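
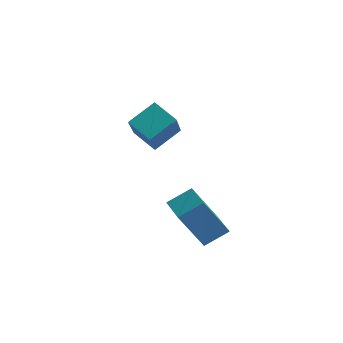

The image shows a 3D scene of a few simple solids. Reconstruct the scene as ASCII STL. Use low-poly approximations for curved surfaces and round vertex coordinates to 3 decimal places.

solid 
facet normal -0.807 0.591 -0.022
outer loop
vertex 3.349 -3.055 1.706
vertex 3.869 -2.398 0.273
vertex 2.867 -3.731 1.221
endloop
endfacet
facet normal -0.313 -0.396 0.863
outer loop
vertex 3.811 -4.422 1.247
vertex 3.349 -3.055 1.706
vertex 2.867 -3.731 1.221
endloop
endfacet
facet normal -0.807 0.591 -0.022
outer loop
vertex 2.867 -3.731 1.221
vertex 3.869 -2.398 0.273
vertex 3.388 -3.073 -0.211
endloop
endfacet
facet normal -0.501 -0.703 -0.505
outer loop
vertex 3.388 -3.073 -0.211
vertex 3.811 -4.422 1.247
vertex 2.867 -3.731 1.221
endloop
endfacet
facet normal 0.501 0.703 0.504
outer loop
vertex 3.349 -3.055 1.706
vertex 4.813 -3.089 0.299
vertex 3.869 -2.398 0.273
endloop
endfacet
facet normal -0.313 -0.396 0.863
outer loop
vertex 4.292 -3.747 1.731
vertex 3.349 -3.055 1.706
vertex 3.811 -4.422 1.247
endloop
endfacet
facet normal 0.502 0.702 0.505
outer loop
vertex 4.292 -3.747 1.731
vertex 4.813 -3.089 0.299
vertex 3.349 -3.055 1.706
endloop
endfacet
facet normal 0.313 0.396 -0.863
outer loop
vertex 3.869 -2.398 0.273
vertex 4.813 -3.089 0.299
vertex 3.388 -3.073 -0.211
endloop
endfacet
facet normal -0.502 -0.703 -0.504
outer loop
vertex 4.331 -3.765 -0.186
vertex 3.811 -4.422 1.247
vertex 3.388 -3.073 -0.211
endloop
endfacet
facet normal 0.313 0.396 -0.863
outer loop
vertex 3.388 -3.073 -0.211
vertex 4.813 -3.089 0.299
vertex 4.331 -3.765 -0.186
endloop
endfacet
facet normal 0.807 -0.591 0.022
outer loop
vertex 4.331 -3.765 -0.186
vertex 4.292 -3.747 1.731
vertex 3.811 -4.422 1.247
endloop
endfacet
facet normal 0.807 -0.591 0.022
outer loop
vertex 4.813 -3.089 0.299
vertex 4.292 -3.747 1.731
vertex 4.331 -3.765 -0.186
endloop
endfacet
facet normal -0.379 0.644 -0.665
outer loop
vertex -0.13 -0.031 2.611
vertex 0.75 -0.045 2.095
vertex -0.525 -0.934 1.962
endloop
endfacet
facet normal -0.863 0.014 0.506
outer loop
vertex 0.23 -2.215 3.285
vertex -0.13 -0.031 2.611
vertex -0.525 -0.934 1.962
endloop
endfacet
facet normal -0.379 0.644 -0.665
outer loop
vertex -0.525 -0.934 1.962
vertex 0.75 -0.045 2.095
vertex 0.355 -0.948 1.446
endloop
endfacet
facet normal -0.335 -0.765 -0.550
outer loop
vertex 0.355 -0.948 1.446
vertex 0.23 -2.215 3.285
vertex -0.525 -0.934 1.962
endloop
endfacet
facet normal 0.335 0.765 0.550
outer loop
vertex -0.13 -0.031 2.611
vertex 1.505 -1.326 3.418
vertex 0.75 -0.045 2.095
endloop
endfacet
facet normal -0.863 0.014 0.506
outer loop
vertex 0.625 -1.312 3.934
vertex -0.13 -0.031 2.611
vertex 0.23 -2.215 3.285
endloop
endfacet
facet normal 0.335 0.765 0.550
outer loop
vertex 0.625 -1.312 3.934
vertex 1.505 -1.326 3.418
vertex -0.13 -0.031 2.611
endloop
endfacet
facet normal 0.863 -0.014 -0.506
outer loop
vertex 0.75 -0.045 2.095
vertex 1.505 -1.326 3.418
vertex 0.355 -0.948 1.446
endloop
endfacet
facet normal -0.335 -0.765 -0.550
outer loop
vertex 1.11 -2.229 2.769
vertex 0.23 -2.215 3.285
vertex 0.355 -0.948 1.446
endloop
endfacet
facet normal 0.863 -0.014 -0.506
outer loop
vertex 0.355 -0.948 1.446
vertex 1.505 -1.326 3.418
vertex 1.11 -2.229 2.769
endloop
endfacet
facet normal 0.379 -0.644 0.665
outer loop
vertex 1.11 -2.229 2.769
vertex 0.625 -1.312 3.934
vertex 0.23 -2.215 3.285
endloop
endfacet
facet normal 0.379 -0.644 0.665
outer loop
vertex 1.505 -1.326 3.418
vertex 0.625 -1.312 3.934
vertex 1.11 -2.229 2.769
endloop
endfacet

endsolid


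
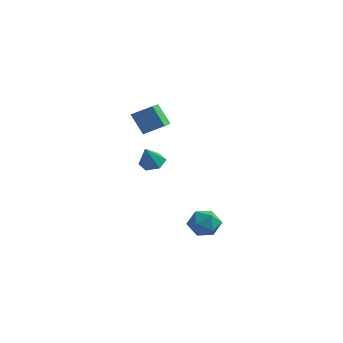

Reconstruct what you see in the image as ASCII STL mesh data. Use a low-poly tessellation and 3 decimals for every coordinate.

solid 
facet normal -0.541 0.070 0.838
outer loop
vertex -2.688 -2.671 5.23
vertex -3.361 -0.848 4.643
vertex -3.708 -3.245 4.619
endloop
endfacet
facet normal 0.332 -0.898 0.290
outer loop
vertex -2.879 -3.352 3.337
vertex -2.688 -2.671 5.23
vertex -3.708 -3.245 4.619
endloop
endfacet
facet normal -0.542 0.070 0.837
outer loop
vertex -3.708 -3.245 4.619
vertex -3.361 -0.848 4.643
vertex -4.381 -1.422 4.031
endloop
endfacet
facet normal -0.772 -0.435 -0.463
outer loop
vertex -4.381 -1.422 4.031
vertex -2.879 -3.352 3.337
vertex -3.708 -3.245 4.619
endloop
endfacet
facet normal 0.772 0.434 0.463
outer loop
vertex -2.688 -2.671 5.23
vertex -2.532 -0.955 3.361
vertex -3.361 -0.848 4.643
endloop
endfacet
facet normal 0.332 -0.898 0.290
outer loop
vertex -1.859 -2.778 3.949
vertex -2.688 -2.671 5.23
vertex -2.879 -3.352 3.337
endloop
endfacet
facet normal 0.772 0.435 0.463
outer loop
vertex -1.859 -2.778 3.949
vertex -2.532 -0.955 3.361
vertex -2.688 -2.671 5.23
endloop
endfacet
facet normal -0.332 0.898 -0.289
outer loop
vertex -3.361 -0.848 4.643
vertex -2.532 -0.955 3.361
vertex -4.381 -1.422 4.031
endloop
endfacet
facet normal -0.772 -0.434 -0.464
outer loop
vertex -3.552 -1.529 2.75
vertex -2.879 -3.352 3.337
vertex -4.381 -1.422 4.031
endloop
endfacet
facet normal -0.332 0.898 -0.290
outer loop
vertex -4.381 -1.422 4.031
vertex -2.532 -0.955 3.361
vertex -3.552 -1.529 2.75
endloop
endfacet
facet normal 0.542 -0.070 -0.838
outer loop
vertex -3.552 -1.529 2.75
vertex -1.859 -2.778 3.949
vertex -2.879 -3.352 3.337
endloop
endfacet
facet normal 0.541 -0.070 -0.838
outer loop
vertex -2.532 -0.955 3.361
vertex -1.859 -2.778 3.949
vertex -3.552 -1.529 2.75
endloop
endfacet
facet normal 0.015 0.510 -0.860
outer loop
vertex -2.724 -1.814 0.199
vertex -3.399 -1.44 0.409
vertex -2.69 -1.127 0.607
endloop
endfacet
facet normal 0.900 -0.255 0.354
outer loop
vertex -2.724 -1.814 0.199
vertex -2.69 -1.127 0.607
vertex -3.421 -2.2 1.691
endloop
endfacet
facet normal 0.015 0.510 -0.860
outer loop
vertex -2.69 -1.127 0.607
vertex -3.399 -1.44 0.409
vertex -3.365 -0.753 0.817
endloop
endfacet
facet normal 0.480 0.440 0.759
outer loop
vertex -2.69 -1.127 0.607
vertex -3.365 -0.753 0.817
vertex -3.421 -2.2 1.691
endloop
endfacet
facet normal 0.015 0.510 -0.860
outer loop
vertex -3.365 -0.753 0.817
vertex -3.399 -1.44 0.409
vertex -4.074 -1.066 0.619
endloop
endfacet
facet normal -0.426 0.480 0.767
outer loop
vertex -3.365 -0.753 0.817
vertex -4.074 -1.066 0.619
vertex -3.421 -2.2 1.691
endloop
endfacet
facet normal 0.014 0.509 -0.861
outer loop
vertex -4.074 -1.066 0.619
vertex -3.399 -1.44 0.409
vertex -4.108 -1.754 0.212
endloop
endfacet
facet normal -0.912 -0.174 0.371
outer loop
vertex -4.074 -1.066 0.619
vertex -4.108 -1.754 0.212
vertex -3.421 -2.2 1.691
endloop
endfacet
facet normal 0.013 0.510 -0.860
outer loop
vertex -4.108 -1.754 0.212
vertex -3.399 -1.44 0.409
vertex -3.433 -2.128 0.001
endloop
endfacet
facet normal -0.492 -0.870 -0.034
outer loop
vertex -4.108 -1.754 0.212
vertex -3.433 -2.128 0.001
vertex -3.421 -2.2 1.691
endloop
endfacet
facet normal 0.015 0.509 -0.860
outer loop
vertex -3.433 -2.128 0.001
vertex -3.399 -1.44 0.409
vertex -2.724 -1.814 0.199
endloop
endfacet
facet normal 0.414 -0.909 -0.042
outer loop
vertex -3.433 -2.128 0.001
vertex -2.724 -1.814 0.199
vertex -3.421 -2.2 1.691
endloop
endfacet
facet normal 0.050 0.169 0.984
outer loop
vertex 0.464 -1.683 -2.455
vertex -0.089 -2.535 -2.281
vertex 0.94 -2.587 -2.324
endloop
endfacet
facet normal 0.627 0.425 0.653
outer loop
vertex 0.464 -1.683 -2.455
vertex 0.94 -2.587 -2.324
vertex 1.262 -1.937 -3.056
endloop
endfacet
facet normal 0.409 0.898 0.164
outer loop
vertex 0.464 -1.683 -2.455
vertex 1.262 -1.937 -3.056
vertex 0.432 -1.484 -3.466
endloop
endfacet
facet normal -0.302 0.934 0.193
outer loop
vertex 0.464 -1.683 -2.455
vertex 0.432 -1.484 -3.466
vertex -0.402 -1.853 -2.987
endloop
endfacet
facet normal -0.525 0.484 0.700
outer loop
vertex 0.464 -1.683 -2.455
vertex -0.402 -1.853 -2.987
vertex -0.089 -2.535 -2.281
endloop
endfacet
facet normal 0.943 -0.117 0.311
outer loop
vertex 1.262 -1.937 -3.056
vertex 0.94 -2.587 -2.324
vertex 1.202 -2.947 -3.253
endloop
endfacet
facet normal 0.009 -0.530 0.848
outer loop
vertex 0.94 -2.587 -2.324
vertex -0.089 -2.535 -2.281
vertex 0.368 -3.316 -2.774
endloop
endfacet
facet normal -0.921 -0.021 0.388
outer loop
vertex -0.089 -2.535 -2.281
vertex -0.402 -1.853 -2.987
vertex -0.462 -2.863 -3.184
endloop
endfacet
facet normal -0.561 0.707 -0.432
outer loop
vertex -0.402 -1.853 -2.987
vertex 0.432 -1.484 -3.466
vertex -0.14 -2.213 -3.916
endloop
endfacet
facet normal 0.591 0.649 -0.480
outer loop
vertex 0.432 -1.484 -3.466
vertex 1.262 -1.937 -3.056
vertex 0.889 -2.265 -3.959
endloop
endfacet
facet normal 0.302 -0.934 -0.193
outer loop
vertex 0.336 -3.117 -3.785
vertex 1.202 -2.947 -3.253
vertex 0.368 -3.316 -2.774
endloop
endfacet
facet normal -0.409 -0.898 -0.164
outer loop
vertex 0.336 -3.117 -3.785
vertex 0.368 -3.316 -2.774
vertex -0.462 -2.863 -3.184
endloop
endfacet
facet normal -0.627 -0.425 -0.653
outer loop
vertex 0.336 -3.117 -3.785
vertex -0.462 -2.863 -3.184
vertex -0.14 -2.213 -3.916
endloop
endfacet
facet normal -0.050 -0.169 -0.984
outer loop
vertex 0.336 -3.117 -3.785
vertex -0.14 -2.213 -3.916
vertex 0.889 -2.265 -3.959
endloop
endfacet
facet normal 0.525 -0.484 -0.700
outer loop
vertex 0.336 -3.117 -3.785
vertex 0.889 -2.265 -3.959
vertex 1.202 -2.947 -3.253
endloop
endfacet
facet normal 0.561 -0.707 0.432
outer loop
vertex 0.368 -3.316 -2.774
vertex 1.202 -2.947 -3.253
vertex 0.94 -2.587 -2.324
endloop
endfacet
facet normal -0.591 -0.649 0.480
outer loop
vertex -0.462 -2.863 -3.184
vertex 0.368 -3.316 -2.774
vertex -0.089 -2.535 -2.281
endloop
endfacet
facet normal -0.943 0.117 -0.311
outer loop
vertex -0.14 -2.213 -3.916
vertex -0.462 -2.863 -3.184
vertex -0.402 -1.853 -2.987
endloop
endfacet
facet normal -0.009 0.530 -0.848
outer loop
vertex 0.889 -2.265 -3.959
vertex -0.14 -2.213 -3.916
vertex 0.432 -1.484 -3.466
endloop
endfacet
facet normal 0.921 0.021 -0.388
outer loop
vertex 1.202 -2.947 -3.253
vertex 0.889 -2.265 -3.959
vertex 1.262 -1.937 -3.056
endloop
endfacet

endsolid


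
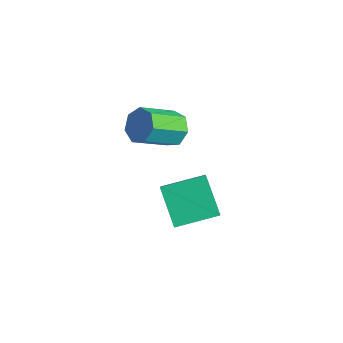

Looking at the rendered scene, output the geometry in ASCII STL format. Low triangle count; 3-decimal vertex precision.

solid 
facet normal 0.073 0.834 -0.547
outer loop
vertex -0.379 -1.629 2.961
vertex -1.206 -1.784 2.615
vertex -0.982 -1.314 3.361
endloop
endfacet
facet normal 0.641 0.381 0.666
outer loop
vertex -0.379 -1.629 2.961
vertex -0.982 -1.314 3.361
vertex -0.526 -3.322 4.071
endloop
endfacet
facet normal 0.641 0.381 0.666
outer loop
vertex -0.526 -3.322 4.071
vertex -0.982 -1.314 3.361
vertex -1.13 -3.006 4.472
endloop
endfacet
facet normal -0.073 -0.834 0.547
outer loop
vertex -0.526 -3.322 4.071
vertex -1.13 -3.006 4.472
vertex -1.354 -3.476 3.725
endloop
endfacet
facet normal 0.073 0.834 -0.547
outer loop
vertex -0.982 -1.314 3.361
vertex -1.206 -1.784 2.615
vertex -1.754 -1.352 3.2
endloop
endfacet
facet normal -0.196 0.550 0.812
outer loop
vertex -0.982 -1.314 3.361
vertex -1.754 -1.352 3.2
vertex -1.13 -3.006 4.472
endloop
endfacet
facet normal -0.198 0.549 0.812
outer loop
vertex -1.13 -3.006 4.472
vertex -1.754 -1.352 3.2
vertex -1.902 -3.045 4.31
endloop
endfacet
facet normal -0.073 -0.834 0.547
outer loop
vertex -1.13 -3.006 4.472
vertex -1.902 -3.045 4.31
vertex -1.354 -3.476 3.725
endloop
endfacet
facet normal 0.073 0.834 -0.548
outer loop
vertex -1.754 -1.352 3.2
vertex -1.206 -1.784 2.615
vertex -2.114 -1.716 2.598
endloop
endfacet
facet normal -0.887 0.305 0.346
outer loop
vertex -1.754 -1.352 3.2
vertex -2.114 -1.716 2.598
vertex -1.902 -3.045 4.31
endloop
endfacet
facet normal -0.888 0.304 0.346
outer loop
vertex -1.902 -3.045 4.31
vertex -2.114 -1.716 2.598
vertex -2.261 -3.409 3.708
endloop
endfacet
facet normal -0.072 -0.834 0.547
outer loop
vertex -1.902 -3.045 4.31
vertex -2.261 -3.409 3.708
vertex -1.354 -3.476 3.725
endloop
endfacet
facet normal 0.073 0.834 -0.546
outer loop
vertex -2.114 -1.716 2.598
vertex -1.206 -1.784 2.615
vertex -1.79 -2.13 2.009
endloop
endfacet
facet normal -0.909 -0.170 -0.380
outer loop
vertex -2.114 -1.716 2.598
vertex -1.79 -2.13 2.009
vertex -2.261 -3.409 3.708
endloop
endfacet
facet normal -0.909 -0.170 -0.380
outer loop
vertex -2.261 -3.409 3.708
vertex -1.79 -2.13 2.009
vertex -1.937 -3.823 3.119
endloop
endfacet
facet normal -0.072 -0.834 0.547
outer loop
vertex -2.261 -3.409 3.708
vertex -1.937 -3.823 3.119
vertex -1.354 -3.476 3.725
endloop
endfacet
facet normal 0.073 0.834 -0.547
outer loop
vertex -1.79 -2.13 2.009
vertex -1.206 -1.784 2.615
vertex -1.026 -2.284 1.876
endloop
endfacet
facet normal -0.247 -0.516 -0.820
outer loop
vertex -1.79 -2.13 2.009
vertex -1.026 -2.284 1.876
vertex -1.937 -3.823 3.119
endloop
endfacet
facet normal -0.246 -0.517 -0.820
outer loop
vertex -1.937 -3.823 3.119
vertex -1.026 -2.284 1.876
vertex -1.174 -3.977 2.987
endloop
endfacet
facet normal -0.073 -0.833 0.548
outer loop
vertex -1.937 -3.823 3.119
vertex -1.174 -3.977 2.987
vertex -1.354 -3.476 3.725
endloop
endfacet
facet normal 0.072 0.834 -0.547
outer loop
vertex -1.026 -2.284 1.876
vertex -1.206 -1.784 2.615
vertex -0.399 -2.06 2.3
endloop
endfacet
facet normal 0.603 -0.474 -0.642
outer loop
vertex -1.026 -2.284 1.876
vertex -0.399 -2.06 2.3
vertex -1.174 -3.977 2.987
endloop
endfacet
facet normal 0.602 -0.474 -0.643
outer loop
vertex -1.174 -3.977 2.987
vertex -0.399 -2.06 2.3
vertex -0.546 -3.753 3.41
endloop
endfacet
facet normal -0.072 -0.833 0.548
outer loop
vertex -1.174 -3.977 2.987
vertex -0.546 -3.753 3.41
vertex -1.354 -3.476 3.725
endloop
endfacet
facet normal 0.072 0.834 -0.546
outer loop
vertex -0.399 -2.06 2.3
vertex -1.206 -1.784 2.615
vertex -0.379 -1.629 2.961
endloop
endfacet
facet normal 0.997 -0.075 0.018
outer loop
vertex -0.399 -2.06 2.3
vertex -0.379 -1.629 2.961
vertex -0.546 -3.753 3.41
endloop
endfacet
facet normal 0.997 -0.075 0.018
outer loop
vertex -0.546 -3.753 3.41
vertex -0.379 -1.629 2.961
vertex -0.526 -3.322 4.071
endloop
endfacet
facet normal -0.073 -0.834 0.546
outer loop
vertex -0.546 -3.753 3.41
vertex -0.526 -3.322 4.071
vertex -1.354 -3.476 3.725
endloop
endfacet
facet normal -0.564 0.424 -0.708
outer loop
vertex -1.308 -2.432 -1.314
vertex -0.477 -0.579 -0.866
vertex 0.223 -2.775 -2.739
endloop
endfacet
facet normal -0.400 -0.891 -0.215
outer loop
vertex 0.737 -3.161 -2.094
vertex -1.308 -2.432 -1.314
vertex 0.223 -2.775 -2.739
endloop
endfacet
facet normal -0.564 0.424 -0.708
outer loop
vertex 0.223 -2.775 -2.739
vertex -0.477 -0.579 -0.866
vertex 1.055 -0.922 -2.291
endloop
endfacet
facet normal 0.722 -0.162 -0.672
outer loop
vertex 1.055 -0.922 -2.291
vertex 0.737 -3.161 -2.094
vertex 0.223 -2.775 -2.739
endloop
endfacet
facet normal -0.722 0.161 0.672
outer loop
vertex -1.308 -2.432 -1.314
vertex 0.037 -0.965 -0.221
vertex -0.477 -0.579 -0.866
endloop
endfacet
facet normal -0.400 -0.891 -0.215
outer loop
vertex -0.795 -2.818 -0.669
vertex -1.308 -2.432 -1.314
vertex 0.737 -3.161 -2.094
endloop
endfacet
facet normal -0.723 0.162 0.672
outer loop
vertex -0.795 -2.818 -0.669
vertex 0.037 -0.965 -0.221
vertex -1.308 -2.432 -1.314
endloop
endfacet
facet normal 0.399 0.891 0.215
outer loop
vertex -0.477 -0.579 -0.866
vertex 0.037 -0.965 -0.221
vertex 1.055 -0.922 -2.291
endloop
endfacet
facet normal 0.723 -0.162 -0.672
outer loop
vertex 1.568 -1.308 -1.646
vertex 0.737 -3.161 -2.094
vertex 1.055 -0.922 -2.291
endloop
endfacet
facet normal 0.400 0.891 0.215
outer loop
vertex 1.055 -0.922 -2.291
vertex 0.037 -0.965 -0.221
vertex 1.568 -1.308 -1.646
endloop
endfacet
facet normal 0.564 -0.424 0.708
outer loop
vertex 1.568 -1.308 -1.646
vertex -0.795 -2.818 -0.669
vertex 0.737 -3.161 -2.094
endloop
endfacet
facet normal 0.564 -0.425 0.708
outer loop
vertex 0.037 -0.965 -0.221
vertex -0.795 -2.818 -0.669
vertex 1.568 -1.308 -1.646
endloop
endfacet

endsolid


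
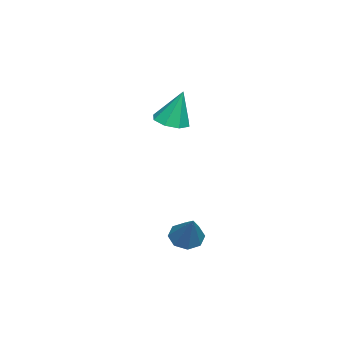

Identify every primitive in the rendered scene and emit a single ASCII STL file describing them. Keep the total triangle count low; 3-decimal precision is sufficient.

solid 
facet normal -0.023 -0.296 -0.955
outer loop
vertex -1.473 -1.99 2.953
vertex -2.312 -1.95 2.961
vertex -1.693 -1.412 2.779
endloop
endfacet
facet normal 0.873 0.411 0.261
outer loop
vertex -1.473 -1.99 2.953
vertex -1.693 -1.412 2.779
vertex -2.268 -1.41 4.699
endloop
endfacet
facet normal -0.023 -0.297 -0.955
outer loop
vertex -1.693 -1.412 2.779
vertex -2.312 -1.95 2.961
vertex -2.276 -1.149 2.711
endloop
endfacet
facet normal 0.397 0.910 0.118
outer loop
vertex -1.693 -1.412 2.779
vertex -2.276 -1.149 2.711
vertex -2.268 -1.41 4.699
endloop
endfacet
facet normal -0.025 -0.297 -0.955
outer loop
vertex -2.276 -1.149 2.711
vertex -2.312 -1.95 2.961
vertex -2.879 -1.355 2.791
endloop
endfacet
facet normal -0.306 0.944 0.125
outer loop
vertex -2.276 -1.149 2.711
vertex -2.879 -1.355 2.791
vertex -2.268 -1.41 4.699
endloop
endfacet
facet normal -0.024 -0.296 -0.955
outer loop
vertex -2.879 -1.355 2.791
vertex -2.312 -1.95 2.961
vertex -3.151 -1.91 2.97
endloop
endfacet
facet normal -0.824 0.494 0.278
outer loop
vertex -2.879 -1.355 2.791
vertex -3.151 -1.91 2.97
vertex -2.268 -1.41 4.699
endloop
endfacet
facet normal -0.024 -0.297 -0.955
outer loop
vertex -3.151 -1.91 2.97
vertex -2.312 -1.95 2.961
vertex -2.93 -2.488 3.144
endloop
endfacet
facet normal -0.854 -0.180 0.488
outer loop
vertex -3.151 -1.91 2.97
vertex -2.93 -2.488 3.144
vertex -2.268 -1.41 4.699
endloop
endfacet
facet normal -0.024 -0.297 -0.955
outer loop
vertex -2.93 -2.488 3.144
vertex -2.312 -1.95 2.961
vertex -2.348 -2.751 3.211
endloop
endfacet
facet normal -0.379 -0.677 0.631
outer loop
vertex -2.93 -2.488 3.144
vertex -2.348 -2.751 3.211
vertex -2.268 -1.41 4.699
endloop
endfacet
facet normal -0.024 -0.297 -0.955
outer loop
vertex -2.348 -2.751 3.211
vertex -2.312 -1.95 2.961
vertex -1.744 -2.545 3.132
endloop
endfacet
facet normal 0.324 -0.711 0.624
outer loop
vertex -2.348 -2.751 3.211
vertex -1.744 -2.545 3.132
vertex -2.268 -1.41 4.699
endloop
endfacet
facet normal -0.023 -0.297 -0.955
outer loop
vertex -1.744 -2.545 3.132
vertex -2.312 -1.95 2.961
vertex -1.473 -1.99 2.953
endloop
endfacet
facet normal 0.843 -0.260 0.470
outer loop
vertex -1.744 -2.545 3.132
vertex -1.473 -1.99 2.953
vertex -2.268 -1.41 4.699
endloop
endfacet
facet normal -0.608 -0.323 -0.725
outer loop
vertex 2.889 -0.234 -1.957
vertex 2.31 0.107 -1.623
vertex 2.818 0.306 -2.138
endloop
endfacet
facet normal 0.943 0.012 -0.333
outer loop
vertex 2.889 -0.234 -1.957
vertex 2.818 0.306 -2.138
vertex 3.49 0.733 -0.217
endloop
endfacet
facet normal -0.608 -0.323 -0.725
outer loop
vertex 2.818 0.306 -2.138
vertex 2.31 0.107 -1.623
vertex 2.45 0.729 -2.018
endloop
endfacet
facet normal 0.645 0.667 -0.374
outer loop
vertex 2.818 0.306 -2.138
vertex 2.45 0.729 -2.018
vertex 3.49 0.733 -0.217
endloop
endfacet
facet normal -0.608 -0.323 -0.725
outer loop
vertex 2.45 0.729 -2.018
vertex 2.31 0.107 -1.623
vertex 1.999 0.788 -1.666
endloop
endfacet
facet normal 0.089 0.995 -0.053
outer loop
vertex 2.45 0.729 -2.018
vertex 1.999 0.788 -1.666
vertex 3.49 0.733 -0.217
endloop
endfacet
facet normal -0.608 -0.323 -0.725
outer loop
vertex 1.999 0.788 -1.666
vertex 2.31 0.107 -1.623
vertex 1.731 0.448 -1.29
endloop
endfacet
facet normal -0.400 0.803 0.442
outer loop
vertex 1.999 0.788 -1.666
vertex 1.731 0.448 -1.29
vertex 3.49 0.733 -0.217
endloop
endfacet
facet normal -0.607 -0.323 -0.726
outer loop
vertex 1.731 0.448 -1.29
vertex 2.31 0.107 -1.623
vertex 1.802 -0.093 -1.109
endloop
endfacet
facet normal -0.534 0.204 0.821
outer loop
vertex 1.731 0.448 -1.29
vertex 1.802 -0.093 -1.109
vertex 3.49 0.733 -0.217
endloop
endfacet
facet normal -0.607 -0.324 -0.726
outer loop
vertex 1.802 -0.093 -1.109
vertex 2.31 0.107 -1.623
vertex 2.171 -0.516 -1.229
endloop
endfacet
facet normal -0.235 -0.450 0.862
outer loop
vertex 1.802 -0.093 -1.109
vertex 2.171 -0.516 -1.229
vertex 3.49 0.733 -0.217
endloop
endfacet
facet normal -0.609 -0.323 -0.725
outer loop
vertex 2.171 -0.516 -1.229
vertex 2.31 0.107 -1.623
vertex 2.621 -0.574 -1.581
endloop
endfacet
facet normal 0.322 -0.778 0.540
outer loop
vertex 2.171 -0.516 -1.229
vertex 2.621 -0.574 -1.581
vertex 3.49 0.733 -0.217
endloop
endfacet
facet normal -0.608 -0.323 -0.725
outer loop
vertex 2.621 -0.574 -1.581
vertex 2.31 0.107 -1.623
vertex 2.889 -0.234 -1.957
endloop
endfacet
facet normal 0.809 -0.586 0.046
outer loop
vertex 2.621 -0.574 -1.581
vertex 2.889 -0.234 -1.957
vertex 3.49 0.733 -0.217
endloop
endfacet

endsolid


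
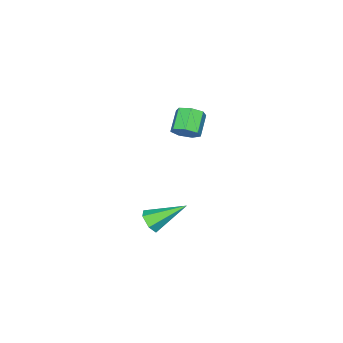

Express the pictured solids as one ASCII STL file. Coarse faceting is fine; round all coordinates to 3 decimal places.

solid 
facet normal 0.759 0.252 -0.600
outer loop
vertex -1.698 -0.773 -0.443
vertex -2.123 -1.039 -1.092
vertex -2.111 -0.289 -0.762
endloop
endfacet
facet normal 0.296 0.689 0.662
outer loop
vertex -1.698 -0.773 -0.443
vertex -2.111 -0.289 -0.762
vertex -2.792 -1.134 0.421
endloop
endfacet
facet normal 0.296 0.688 0.662
outer loop
vertex -2.792 -1.134 0.421
vertex -2.111 -0.289 -0.762
vertex -3.204 -0.65 0.102
endloop
endfacet
facet normal -0.759 -0.251 0.600
outer loop
vertex -2.792 -1.134 0.421
vertex -3.204 -0.65 0.102
vertex -3.217 -1.401 -0.228
endloop
endfacet
facet normal 0.760 0.251 -0.599
outer loop
vertex -2.111 -0.289 -0.762
vertex -2.123 -1.039 -1.092
vertex -2.532 -0.37 -1.33
endloop
endfacet
facet normal -0.269 0.961 0.062
outer loop
vertex -2.111 -0.289 -0.762
vertex -2.532 -0.37 -1.33
vertex -3.204 -0.65 0.102
endloop
endfacet
facet normal -0.268 0.961 0.062
outer loop
vertex -3.204 -0.65 0.102
vertex -2.532 -0.37 -1.33
vertex -3.626 -0.731 -0.466
endloop
endfacet
facet normal -0.760 -0.251 0.600
outer loop
vertex -3.204 -0.65 0.102
vertex -3.626 -0.731 -0.466
vertex -3.217 -1.401 -0.228
endloop
endfacet
facet normal 0.759 0.250 -0.601
outer loop
vertex -2.532 -0.37 -1.33
vertex -2.123 -1.039 -1.092
vertex -2.646 -0.955 -1.718
endloop
endfacet
facet normal -0.630 0.511 -0.585
outer loop
vertex -2.532 -0.37 -1.33
vertex -2.646 -0.955 -1.718
vertex -3.626 -0.731 -0.466
endloop
endfacet
facet normal -0.630 0.511 -0.585
outer loop
vertex -3.626 -0.731 -0.466
vertex -2.646 -0.955 -1.718
vertex -3.74 -1.316 -0.854
endloop
endfacet
facet normal -0.759 -0.250 0.601
outer loop
vertex -3.626 -0.731 -0.466
vertex -3.74 -1.316 -0.854
vertex -3.217 -1.401 -0.228
endloop
endfacet
facet normal 0.759 0.251 -0.601
outer loop
vertex -2.646 -0.955 -1.718
vertex -2.123 -1.039 -1.092
vertex -2.366 -1.604 -1.635
endloop
endfacet
facet normal -0.518 -0.325 -0.791
outer loop
vertex -2.646 -0.955 -1.718
vertex -2.366 -1.604 -1.635
vertex -3.74 -1.316 -0.854
endloop
endfacet
facet normal -0.518 -0.325 -0.791
outer loop
vertex -3.74 -1.316 -0.854
vertex -2.366 -1.604 -1.635
vertex -3.46 -1.965 -0.771
endloop
endfacet
facet normal -0.759 -0.251 0.600
outer loop
vertex -3.74 -1.316 -0.854
vertex -3.46 -1.965 -0.771
vertex -3.217 -1.401 -0.228
endloop
endfacet
facet normal 0.759 0.251 -0.601
outer loop
vertex -2.366 -1.604 -1.635
vertex -2.123 -1.039 -1.092
vertex -1.903 -1.828 -1.143
endloop
endfacet
facet normal -0.016 -0.915 -0.402
outer loop
vertex -2.366 -1.604 -1.635
vertex -1.903 -1.828 -1.143
vertex -3.46 -1.965 -0.771
endloop
endfacet
facet normal -0.016 -0.915 -0.402
outer loop
vertex -3.46 -1.965 -0.771
vertex -1.903 -1.828 -1.143
vertex -2.997 -2.189 -0.279
endloop
endfacet
facet normal -0.759 -0.251 0.600
outer loop
vertex -3.46 -1.965 -0.771
vertex -2.997 -2.189 -0.279
vertex -3.217 -1.401 -0.228
endloop
endfacet
facet normal 0.759 0.251 -0.600
outer loop
vertex -1.903 -1.828 -1.143
vertex -2.123 -1.039 -1.092
vertex -1.606 -1.458 -0.613
endloop
endfacet
facet normal 0.499 -0.817 0.290
outer loop
vertex -1.903 -1.828 -1.143
vertex -1.606 -1.458 -0.613
vertex -2.997 -2.189 -0.279
endloop
endfacet
facet normal 0.499 -0.817 0.290
outer loop
vertex -2.997 -2.189 -0.279
vertex -1.606 -1.458 -0.613
vertex -2.7 -1.819 0.251
endloop
endfacet
facet normal -0.759 -0.251 0.601
outer loop
vertex -2.997 -2.189 -0.279
vertex -2.7 -1.819 0.251
vertex -3.217 -1.401 -0.228
endloop
endfacet
facet normal 0.759 0.251 -0.600
outer loop
vertex -1.606 -1.458 -0.613
vertex -2.123 -1.039 -1.092
vertex -1.698 -0.773 -0.443
endloop
endfacet
facet normal 0.637 -0.104 0.764
outer loop
vertex -1.606 -1.458 -0.613
vertex -1.698 -0.773 -0.443
vertex -2.7 -1.819 0.251
endloop
endfacet
facet normal 0.637 -0.104 0.764
outer loop
vertex -2.7 -1.819 0.251
vertex -1.698 -0.773 -0.443
vertex -2.792 -1.134 0.421
endloop
endfacet
facet normal -0.759 -0.251 0.600
outer loop
vertex -2.7 -1.819 0.251
vertex -2.792 -1.134 0.421
vertex -3.217 -1.401 -0.228
endloop
endfacet
facet normal 0.507 -0.686 -0.521
outer loop
vertex 4.499 0.724 -2.602
vertex 4.101 0.879 -3.194
vertex 4.721 1.241 -3.067
endloop
endfacet
facet normal 0.628 0.354 0.693
outer loop
vertex 4.499 0.724 -2.602
vertex 4.721 1.241 -3.067
vertex 3.019 2.341 -2.086
endloop
endfacet
facet normal 0.507 -0.686 -0.521
outer loop
vertex 4.721 1.241 -3.067
vertex 4.101 0.879 -3.194
vertex 4.323 1.396 -3.659
endloop
endfacet
facet normal 0.495 0.862 -0.107
outer loop
vertex 4.721 1.241 -3.067
vertex 4.323 1.396 -3.659
vertex 3.019 2.341 -2.086
endloop
endfacet
facet normal 0.508 -0.686 -0.520
outer loop
vertex 4.323 1.396 -3.659
vertex 4.101 0.879 -3.194
vertex 3.703 1.033 -3.786
endloop
endfacet
facet normal -0.278 0.704 -0.654
outer loop
vertex 4.323 1.396 -3.659
vertex 3.703 1.033 -3.786
vertex 3.019 2.341 -2.086
endloop
endfacet
facet normal 0.508 -0.686 -0.520
outer loop
vertex 3.703 1.033 -3.786
vertex 4.101 0.879 -3.194
vertex 3.48 0.516 -3.322
endloop
endfacet
facet normal -0.917 0.038 -0.398
outer loop
vertex 3.703 1.033 -3.786
vertex 3.48 0.516 -3.322
vertex 3.019 2.341 -2.086
endloop
endfacet
facet normal 0.508 -0.687 -0.520
outer loop
vertex 3.48 0.516 -3.322
vertex 4.101 0.879 -3.194
vertex 3.878 0.362 -2.729
endloop
endfacet
facet normal -0.784 -0.471 0.404
outer loop
vertex 3.48 0.516 -3.322
vertex 3.878 0.362 -2.729
vertex 3.019 2.341 -2.086
endloop
endfacet
facet normal 0.507 -0.687 -0.521
outer loop
vertex 3.878 0.362 -2.729
vertex 4.101 0.879 -3.194
vertex 4.499 0.724 -2.602
endloop
endfacet
facet normal -0.011 -0.313 0.950
outer loop
vertex 3.878 0.362 -2.729
vertex 4.499 0.724 -2.602
vertex 3.019 2.341 -2.086
endloop
endfacet

endsolid


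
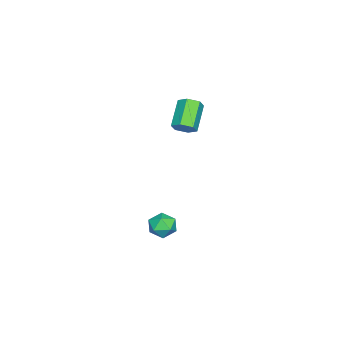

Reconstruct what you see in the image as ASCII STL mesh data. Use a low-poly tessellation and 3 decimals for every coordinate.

solid 
facet normal 0.433 0.795 -0.426
outer loop
vertex 0.167 0.85 -3.91
vertex -0.535 1.365 -3.663
vertex 0.176 1.273 -3.111
endloop
endfacet
facet normal 0.924 0.334 -0.187
outer loop
vertex 0.167 0.85 -3.91
vertex 0.176 1.273 -3.111
vertex 0.471 0.421 -3.174
endloop
endfacet
facet normal 0.810 -0.295 -0.507
outer loop
vertex 0.167 0.85 -3.91
vertex 0.471 0.421 -3.174
vertex -0.057 -0.014 -3.765
endloop
endfacet
facet normal 0.249 -0.223 -0.942
outer loop
vertex 0.167 0.85 -3.91
vertex -0.057 -0.014 -3.765
vertex -0.678 0.569 -4.067
endloop
endfacet
facet normal 0.016 0.450 -0.893
outer loop
vertex 0.167 0.85 -3.91
vertex -0.678 0.569 -4.067
vertex -0.535 1.365 -3.663
endloop
endfacet
facet normal 0.822 0.247 0.514
outer loop
vertex 0.471 0.421 -3.174
vertex 0.176 1.273 -3.111
vertex -0.042 0.671 -2.473
endloop
endfacet
facet normal 0.029 0.991 0.128
outer loop
vertex 0.176 1.273 -3.111
vertex -0.535 1.365 -3.663
vertex -0.663 1.254 -2.775
endloop
endfacet
facet normal -0.646 0.435 -0.628
outer loop
vertex -0.535 1.365 -3.663
vertex -0.678 0.569 -4.067
vertex -1.191 0.819 -3.366
endloop
endfacet
facet normal -0.269 -0.653 -0.708
outer loop
vertex -0.678 0.569 -4.067
vertex -0.057 -0.014 -3.765
vertex -0.896 -0.033 -3.429
endloop
endfacet
facet normal 0.639 -0.770 -0.004
outer loop
vertex -0.057 -0.014 -3.765
vertex 0.471 0.421 -3.174
vertex -0.185 -0.125 -2.877
endloop
endfacet
facet normal -0.249 0.223 0.942
outer loop
vertex -0.887 0.39 -2.63
vertex -0.042 0.671 -2.473
vertex -0.663 1.254 -2.775
endloop
endfacet
facet normal -0.810 0.295 0.507
outer loop
vertex -0.887 0.39 -2.63
vertex -0.663 1.254 -2.775
vertex -1.191 0.819 -3.366
endloop
endfacet
facet normal -0.924 -0.334 0.187
outer loop
vertex -0.887 0.39 -2.63
vertex -1.191 0.819 -3.366
vertex -0.896 -0.033 -3.429
endloop
endfacet
facet normal -0.433 -0.795 0.426
outer loop
vertex -0.887 0.39 -2.63
vertex -0.896 -0.033 -3.429
vertex -0.185 -0.125 -2.877
endloop
endfacet
facet normal -0.016 -0.450 0.893
outer loop
vertex -0.887 0.39 -2.63
vertex -0.185 -0.125 -2.877
vertex -0.042 0.671 -2.473
endloop
endfacet
facet normal 0.269 0.653 0.708
outer loop
vertex -0.663 1.254 -2.775
vertex -0.042 0.671 -2.473
vertex 0.176 1.273 -3.111
endloop
endfacet
facet normal -0.639 0.770 0.004
outer loop
vertex -1.191 0.819 -3.366
vertex -0.663 1.254 -2.775
vertex -0.535 1.365 -3.663
endloop
endfacet
facet normal -0.822 -0.247 -0.514
outer loop
vertex -0.896 -0.033 -3.429
vertex -1.191 0.819 -3.366
vertex -0.678 0.569 -4.067
endloop
endfacet
facet normal -0.029 -0.991 -0.128
outer loop
vertex -0.185 -0.125 -2.877
vertex -0.896 -0.033 -3.429
vertex -0.057 -0.014 -3.765
endloop
endfacet
facet normal 0.646 -0.435 0.628
outer loop
vertex -0.042 0.671 -2.473
vertex -0.185 -0.125 -2.877
vertex 0.471 0.421 -3.174
endloop
endfacet
facet normal 0.780 0.074 -0.621
outer loop
vertex -2.05 1.029 3.896
vertex -2.513 1.09 3.322
vertex -2.285 1.696 3.68
endloop
endfacet
facet normal 0.539 0.425 0.727
outer loop
vertex -2.05 1.029 3.896
vertex -2.285 1.696 3.68
vertex -3.523 0.888 5.071
endloop
endfacet
facet normal 0.540 0.425 0.727
outer loop
vertex -3.523 0.888 5.071
vertex -2.285 1.696 3.68
vertex -3.759 1.556 4.856
endloop
endfacet
facet normal -0.779 -0.075 0.623
outer loop
vertex -3.523 0.888 5.071
vertex -3.759 1.556 4.856
vertex -3.987 0.95 4.498
endloop
endfacet
facet normal 0.779 0.075 -0.623
outer loop
vertex -2.285 1.696 3.68
vertex -2.513 1.09 3.322
vertex -2.749 1.758 3.107
endloop
endfacet
facet normal -0.005 0.994 0.112
outer loop
vertex -2.285 1.696 3.68
vertex -2.749 1.758 3.107
vertex -3.759 1.556 4.856
endloop
endfacet
facet normal -0.005 0.994 0.112
outer loop
vertex -3.759 1.556 4.856
vertex -2.749 1.758 3.107
vertex -4.222 1.618 4.282
endloop
endfacet
facet normal -0.780 -0.074 0.621
outer loop
vertex -3.759 1.556 4.856
vertex -4.222 1.618 4.282
vertex -3.987 0.95 4.498
endloop
endfacet
facet normal 0.779 0.075 -0.623
outer loop
vertex -2.749 1.758 3.107
vertex -2.513 1.09 3.322
vertex -2.977 1.152 2.749
endloop
endfacet
facet normal -0.545 0.569 -0.616
outer loop
vertex -2.749 1.758 3.107
vertex -2.977 1.152 2.749
vertex -4.222 1.618 4.282
endloop
endfacet
facet normal -0.546 0.568 -0.616
outer loop
vertex -4.222 1.618 4.282
vertex -2.977 1.152 2.749
vertex -4.45 1.011 3.924
endloop
endfacet
facet normal -0.780 -0.073 0.621
outer loop
vertex -4.222 1.618 4.282
vertex -4.45 1.011 3.924
vertex -3.987 0.95 4.498
endloop
endfacet
facet normal 0.779 0.075 -0.623
outer loop
vertex -2.977 1.152 2.749
vertex -2.513 1.09 3.322
vertex -2.741 0.484 2.964
endloop
endfacet
facet normal -0.539 -0.425 -0.727
outer loop
vertex -2.977 1.152 2.749
vertex -2.741 0.484 2.964
vertex -4.45 1.011 3.924
endloop
endfacet
facet normal -0.539 -0.425 -0.727
outer loop
vertex -4.45 1.011 3.924
vertex -2.741 0.484 2.964
vertex -4.215 0.344 4.14
endloop
endfacet
facet normal -0.780 -0.074 0.621
outer loop
vertex -4.45 1.011 3.924
vertex -4.215 0.344 4.14
vertex -3.987 0.95 4.498
endloop
endfacet
facet normal 0.780 0.074 -0.621
outer loop
vertex -2.741 0.484 2.964
vertex -2.513 1.09 3.322
vertex -2.278 0.422 3.538
endloop
endfacet
facet normal 0.005 -0.994 -0.112
outer loop
vertex -2.741 0.484 2.964
vertex -2.278 0.422 3.538
vertex -4.215 0.344 4.14
endloop
endfacet
facet normal 0.005 -0.994 -0.112
outer loop
vertex -4.215 0.344 4.14
vertex -2.278 0.422 3.538
vertex -3.751 0.282 4.713
endloop
endfacet
facet normal -0.779 -0.075 0.623
outer loop
vertex -4.215 0.344 4.14
vertex -3.751 0.282 4.713
vertex -3.987 0.95 4.498
endloop
endfacet
facet normal 0.780 0.073 -0.621
outer loop
vertex -2.278 0.422 3.538
vertex -2.513 1.09 3.322
vertex -2.05 1.029 3.896
endloop
endfacet
facet normal 0.545 -0.568 0.616
outer loop
vertex -2.278 0.422 3.538
vertex -2.05 1.029 3.896
vertex -3.751 0.282 4.713
endloop
endfacet
facet normal 0.545 -0.569 0.616
outer loop
vertex -3.751 0.282 4.713
vertex -2.05 1.029 3.896
vertex -3.523 0.888 5.071
endloop
endfacet
facet normal -0.779 -0.075 0.623
outer loop
vertex -3.751 0.282 4.713
vertex -3.523 0.888 5.071
vertex -3.987 0.95 4.498
endloop
endfacet

endsolid


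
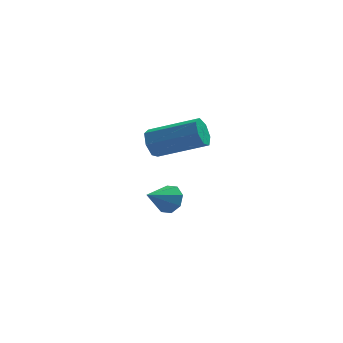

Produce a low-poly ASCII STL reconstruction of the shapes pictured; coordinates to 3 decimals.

solid 
facet normal -0.901 0.203 -0.383
outer loop
vertex 0.214 2.631 -0.247
vertex -0.043 2.3 0.182
vertex 0.086 2.886 0.189
endloop
endfacet
facet normal 0.357 0.848 -0.391
outer loop
vertex 0.214 2.631 -0.247
vertex 0.086 2.886 0.189
vertex 1.9 2.251 0.468
endloop
endfacet
facet normal 0.357 0.848 -0.391
outer loop
vertex 1.9 2.251 0.468
vertex 0.086 2.886 0.189
vertex 1.772 2.506 0.904
endloop
endfacet
facet normal 0.901 -0.202 0.383
outer loop
vertex 1.9 2.251 0.468
vertex 1.772 2.506 0.904
vertex 1.643 1.92 0.898
endloop
endfacet
facet normal -0.902 0.203 -0.381
outer loop
vertex 0.086 2.886 0.189
vertex -0.043 2.3 0.182
vertex -0.138 2.699 0.62
endloop
endfacet
facet normal 0.031 0.911 0.411
outer loop
vertex 0.086 2.886 0.189
vertex -0.138 2.699 0.62
vertex 1.772 2.506 0.904
endloop
endfacet
facet normal 0.031 0.912 0.410
outer loop
vertex 1.772 2.506 0.904
vertex -0.138 2.699 0.62
vertex 1.547 2.32 1.335
endloop
endfacet
facet normal 0.901 -0.202 0.383
outer loop
vertex 1.772 2.506 0.904
vertex 1.547 2.32 1.335
vertex 1.643 1.92 0.898
endloop
endfacet
facet normal -0.902 0.204 -0.381
outer loop
vertex -0.138 2.699 0.62
vertex -0.043 2.3 0.182
vertex -0.291 2.212 0.721
endloop
endfacet
facet normal -0.319 0.287 0.903
outer loop
vertex -0.138 2.699 0.62
vertex -0.291 2.212 0.721
vertex 1.547 2.32 1.335
endloop
endfacet
facet normal -0.319 0.289 0.903
outer loop
vertex 1.547 2.32 1.335
vertex -0.291 2.212 0.721
vertex 1.394 1.833 1.437
endloop
endfacet
facet normal 0.901 -0.203 0.384
outer loop
vertex 1.547 2.32 1.335
vertex 1.394 1.833 1.437
vertex 1.643 1.92 0.898
endloop
endfacet
facet normal -0.902 0.203 -0.382
outer loop
vertex -0.291 2.212 0.721
vertex -0.043 2.3 0.182
vertex -0.257 1.791 0.417
endloop
endfacet
facet normal -0.428 -0.552 0.716
outer loop
vertex -0.291 2.212 0.721
vertex -0.257 1.791 0.417
vertex 1.394 1.833 1.437
endloop
endfacet
facet normal -0.428 -0.552 0.715
outer loop
vertex 1.394 1.833 1.437
vertex -0.257 1.791 0.417
vertex 1.429 1.412 1.133
endloop
endfacet
facet normal 0.901 -0.202 0.384
outer loop
vertex 1.394 1.833 1.437
vertex 1.429 1.412 1.133
vertex 1.643 1.92 0.898
endloop
endfacet
facet normal -0.902 0.203 -0.382
outer loop
vertex -0.257 1.791 0.417
vertex -0.043 2.3 0.182
vertex -0.062 1.753 -0.064
endloop
endfacet
facet normal -0.215 -0.977 -0.010
outer loop
vertex -0.257 1.791 0.417
vertex -0.062 1.753 -0.064
vertex 1.429 1.412 1.133
endloop
endfacet
facet normal -0.216 -0.976 -0.009
outer loop
vertex 1.429 1.412 1.133
vertex -0.062 1.753 -0.064
vertex 1.624 1.373 0.652
endloop
endfacet
facet normal 0.902 -0.203 0.382
outer loop
vertex 1.429 1.412 1.133
vertex 1.624 1.373 0.652
vertex 1.643 1.92 0.898
endloop
endfacet
facet normal -0.901 0.204 -0.383
outer loop
vertex -0.062 1.753 -0.064
vertex -0.043 2.3 0.182
vertex 0.148 2.127 -0.359
endloop
endfacet
facet normal 0.160 -0.665 -0.729
outer loop
vertex -0.062 1.753 -0.064
vertex 0.148 2.127 -0.359
vertex 1.624 1.373 0.652
endloop
endfacet
facet normal 0.159 -0.666 -0.729
outer loop
vertex 1.624 1.373 0.652
vertex 0.148 2.127 -0.359
vertex 1.834 1.747 0.356
endloop
endfacet
facet normal 0.901 -0.203 0.383
outer loop
vertex 1.624 1.373 0.652
vertex 1.834 1.747 0.356
vertex 1.643 1.92 0.898
endloop
endfacet
facet normal -0.901 0.203 -0.383
outer loop
vertex 0.148 2.127 -0.359
vertex -0.043 2.3 0.182
vertex 0.214 2.631 -0.247
endloop
endfacet
facet normal 0.414 0.145 -0.899
outer loop
vertex 0.148 2.127 -0.359
vertex 0.214 2.631 -0.247
vertex 1.834 1.747 0.356
endloop
endfacet
facet normal 0.414 0.145 -0.899
outer loop
vertex 1.834 1.747 0.356
vertex 0.214 2.631 -0.247
vertex 1.9 2.251 0.468
endloop
endfacet
facet normal 0.901 -0.203 0.382
outer loop
vertex 1.834 1.747 0.356
vertex 1.9 2.251 0.468
vertex 1.643 1.92 0.898
endloop
endfacet
facet normal 0.678 0.512 -0.528
outer loop
vertex 1.087 3.892 -3.364
vertex 0.626 4.138 -3.717
vertex 0.916 4.305 -3.183
endloop
endfacet
facet normal 0.285 -0.284 0.916
outer loop
vertex 1.087 3.892 -3.364
vertex 0.916 4.305 -3.183
vertex -0.186 3.522 -3.083
endloop
endfacet
facet normal 0.677 0.513 -0.528
outer loop
vertex 0.916 4.305 -3.183
vertex 0.626 4.138 -3.717
vertex 0.575 4.62 -3.314
endloop
endfacet
facet normal -0.110 0.277 0.954
outer loop
vertex 0.916 4.305 -3.183
vertex 0.575 4.62 -3.314
vertex -0.186 3.522 -3.083
endloop
endfacet
facet normal 0.677 0.513 -0.528
outer loop
vertex 0.575 4.62 -3.314
vertex 0.626 4.138 -3.717
vertex 0.264 4.652 -3.682
endloop
endfacet
facet normal -0.616 0.546 0.568
outer loop
vertex 0.575 4.62 -3.314
vertex 0.264 4.652 -3.682
vertex -0.186 3.522 -3.083
endloop
endfacet
facet normal 0.676 0.512 -0.529
outer loop
vertex 0.264 4.652 -3.682
vertex 0.626 4.138 -3.717
vertex 0.165 4.383 -4.069
endloop
endfacet
facet normal -0.932 0.363 -0.014
outer loop
vertex 0.264 4.652 -3.682
vertex 0.165 4.383 -4.069
vertex -0.186 3.522 -3.083
endloop
endfacet
facet normal 0.676 0.514 -0.528
outer loop
vertex 0.165 4.383 -4.069
vertex 0.626 4.138 -3.717
vertex 0.337 3.97 -4.251
endloop
endfacet
facet normal -0.875 -0.164 -0.455
outer loop
vertex 0.165 4.383 -4.069
vertex 0.337 3.97 -4.251
vertex -0.186 3.522 -3.083
endloop
endfacet
facet normal 0.678 0.512 -0.528
outer loop
vertex 0.337 3.97 -4.251
vertex 0.626 4.138 -3.717
vertex 0.677 3.656 -4.119
endloop
endfacet
facet normal -0.479 -0.726 -0.493
outer loop
vertex 0.337 3.97 -4.251
vertex 0.677 3.656 -4.119
vertex -0.186 3.522 -3.083
endloop
endfacet
facet normal 0.677 0.512 -0.528
outer loop
vertex 0.677 3.656 -4.119
vertex 0.626 4.138 -3.717
vertex 0.988 3.623 -3.752
endloop
endfacet
facet normal 0.023 -0.994 -0.109
outer loop
vertex 0.677 3.656 -4.119
vertex 0.988 3.623 -3.752
vertex -0.186 3.522 -3.083
endloop
endfacet
facet normal 0.678 0.512 -0.528
outer loop
vertex 0.988 3.623 -3.752
vertex 0.626 4.138 -3.717
vertex 1.087 3.892 -3.364
endloop
endfacet
facet normal 0.341 -0.811 0.475
outer loop
vertex 0.988 3.623 -3.752
vertex 1.087 3.892 -3.364
vertex -0.186 3.522 -3.083
endloop
endfacet

endsolid


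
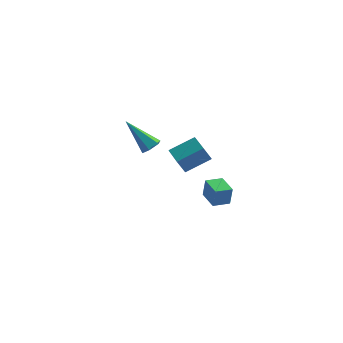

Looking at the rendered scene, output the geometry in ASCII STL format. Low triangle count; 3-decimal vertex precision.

solid 
facet normal -0.763 -0.641 0.088
outer loop
vertex 2.619 -4.204 2.691
vertex 1.907 -3.344 2.779
vertex 2.501 -4.2 1.698
endloop
endfacet
facet normal 0.636 -0.768 -0.079
outer loop
vertex 3.173 -3.636 1.621
vertex 2.619 -4.204 2.691
vertex 2.501 -4.2 1.698
endloop
endfacet
facet normal -0.763 -0.640 0.087
outer loop
vertex 2.501 -4.2 1.698
vertex 1.907 -3.344 2.779
vertex 1.789 -3.339 1.786
endloop
endfacet
facet normal -0.117 0.004 -0.993
outer loop
vertex 1.789 -3.339 1.786
vertex 3.173 -3.636 1.621
vertex 2.501 -4.2 1.698
endloop
endfacet
facet normal 0.117 -0.004 0.993
outer loop
vertex 2.619 -4.204 2.691
vertex 2.579 -2.78 2.702
vertex 1.907 -3.344 2.779
endloop
endfacet
facet normal 0.635 -0.769 -0.079
outer loop
vertex 3.291 -3.641 2.614
vertex 2.619 -4.204 2.691
vertex 3.173 -3.636 1.621
endloop
endfacet
facet normal 0.117 -0.004 0.993
outer loop
vertex 3.291 -3.641 2.614
vertex 2.579 -2.78 2.702
vertex 2.619 -4.204 2.691
endloop
endfacet
facet normal -0.635 0.768 0.079
outer loop
vertex 1.907 -3.344 2.779
vertex 2.579 -2.78 2.702
vertex 1.789 -3.339 1.786
endloop
endfacet
facet normal -0.117 0.004 -0.993
outer loop
vertex 2.461 -2.776 1.709
vertex 3.173 -3.636 1.621
vertex 1.789 -3.339 1.786
endloop
endfacet
facet normal -0.635 0.769 0.079
outer loop
vertex 1.789 -3.339 1.786
vertex 2.579 -2.78 2.702
vertex 2.461 -2.776 1.709
endloop
endfacet
facet normal 0.763 0.641 -0.087
outer loop
vertex 2.461 -2.776 1.709
vertex 3.291 -3.641 2.614
vertex 3.173 -3.636 1.621
endloop
endfacet
facet normal 0.763 0.640 -0.088
outer loop
vertex 2.579 -2.78 2.702
vertex 3.291 -3.641 2.614
vertex 2.461 -2.776 1.709
endloop
endfacet
facet normal -0.741 -0.493 -0.456
outer loop
vertex -0.391 -0.099 1.645
vertex -1.155 1.074 1.619
vertex -0.031 0.117 0.827
endloop
endfacet
facet normal 0.546 -0.838 0.019
outer loop
vertex 1.095 0.866 1.521
vertex -0.391 -0.099 1.645
vertex -0.031 0.117 0.827
endloop
endfacet
facet normal -0.741 -0.493 -0.456
outer loop
vertex -0.031 0.117 0.827
vertex -1.155 1.074 1.619
vertex -0.795 1.29 0.801
endloop
endfacet
facet normal 0.392 0.235 -0.889
outer loop
vertex -0.795 1.29 0.801
vertex 1.095 0.866 1.521
vertex -0.031 0.117 0.827
endloop
endfacet
facet normal -0.392 -0.235 0.889
outer loop
vertex -0.391 -0.099 1.645
vertex -0.029 1.823 2.313
vertex -1.155 1.074 1.619
endloop
endfacet
facet normal 0.546 -0.838 0.019
outer loop
vertex 0.735 0.65 2.339
vertex -0.391 -0.099 1.645
vertex 1.095 0.866 1.521
endloop
endfacet
facet normal -0.392 -0.235 0.889
outer loop
vertex 0.735 0.65 2.339
vertex -0.029 1.823 2.313
vertex -0.391 -0.099 1.645
endloop
endfacet
facet normal -0.546 0.838 -0.019
outer loop
vertex -1.155 1.074 1.619
vertex -0.029 1.823 2.313
vertex -0.795 1.29 0.801
endloop
endfacet
facet normal 0.392 0.235 -0.889
outer loop
vertex 0.331 2.039 1.495
vertex 1.095 0.866 1.521
vertex -0.795 1.29 0.801
endloop
endfacet
facet normal -0.546 0.838 -0.019
outer loop
vertex -0.795 1.29 0.801
vertex -0.029 1.823 2.313
vertex 0.331 2.039 1.495
endloop
endfacet
facet normal 0.741 0.493 0.456
outer loop
vertex 0.331 2.039 1.495
vertex 0.735 0.65 2.339
vertex 1.095 0.866 1.521
endloop
endfacet
facet normal 0.741 0.493 0.456
outer loop
vertex -0.029 1.823 2.313
vertex 0.735 0.65 2.339
vertex 0.331 2.039 1.495
endloop
endfacet
facet normal 0.670 -0.091 -0.737
outer loop
vertex -2.308 3.2 0.61
vertex -2.732 3.364 0.204
vertex -2.384 3.789 0.468
endloop
endfacet
facet normal 0.546 0.262 0.796
outer loop
vertex -2.308 3.2 0.61
vertex -2.384 3.789 0.468
vertex -4.148 3.556 1.756
endloop
endfacet
facet normal 0.670 -0.091 -0.737
outer loop
vertex -2.384 3.789 0.468
vertex -2.732 3.364 0.204
vertex -2.808 3.952 0.062
endloop
endfacet
facet normal 0.087 0.953 0.292
outer loop
vertex -2.384 3.789 0.468
vertex -2.808 3.952 0.062
vertex -4.148 3.556 1.756
endloop
endfacet
facet normal 0.671 -0.091 -0.736
outer loop
vertex -2.808 3.952 0.062
vertex -2.732 3.364 0.204
vertex -3.156 3.527 -0.203
endloop
endfacet
facet normal -0.622 0.712 -0.325
outer loop
vertex -2.808 3.952 0.062
vertex -3.156 3.527 -0.203
vertex -4.148 3.556 1.756
endloop
endfacet
facet normal 0.671 -0.092 -0.736
outer loop
vertex -3.156 3.527 -0.203
vertex -2.732 3.364 0.204
vertex -3.081 2.939 -0.061
endloop
endfacet
facet normal -0.872 -0.217 -0.438
outer loop
vertex -3.156 3.527 -0.203
vertex -3.081 2.939 -0.061
vertex -4.148 3.556 1.756
endloop
endfacet
facet normal 0.670 -0.091 -0.737
outer loop
vertex -3.081 2.939 -0.061
vertex -2.732 3.364 0.204
vertex -2.657 2.775 0.345
endloop
endfacet
facet normal -0.414 -0.908 0.065
outer loop
vertex -3.081 2.939 -0.061
vertex -2.657 2.775 0.345
vertex -4.148 3.556 1.756
endloop
endfacet
facet normal 0.670 -0.091 -0.737
outer loop
vertex -2.657 2.775 0.345
vertex -2.732 3.364 0.204
vertex -2.308 3.2 0.61
endloop
endfacet
facet normal 0.296 -0.668 0.682
outer loop
vertex -2.657 2.775 0.345
vertex -2.308 3.2 0.61
vertex -4.148 3.556 1.756
endloop
endfacet

endsolid


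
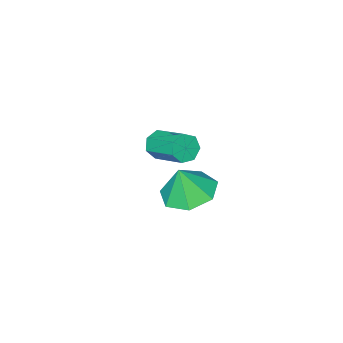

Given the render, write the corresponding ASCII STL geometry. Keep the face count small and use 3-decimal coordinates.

solid 
facet normal -0.276 0.097 -0.956
outer loop
vertex 3.723 2.531 0.754
vertex 2.697 2.574 1.054
vertex 3.392 3.379 0.935
endloop
endfacet
facet normal 0.884 0.263 0.386
outer loop
vertex 3.723 2.531 0.754
vertex 3.392 3.379 0.935
vertex 3.063 2.446 2.326
endloop
endfacet
facet normal -0.276 0.097 -0.956
outer loop
vertex 3.392 3.379 0.935
vertex 2.697 2.574 1.054
vertex 2.537 3.621 1.206
endloop
endfacet
facet normal 0.386 0.721 0.575
outer loop
vertex 3.392 3.379 0.935
vertex 2.537 3.621 1.206
vertex 3.063 2.446 2.326
endloop
endfacet
facet normal -0.275 0.097 -0.956
outer loop
vertex 2.537 3.621 1.206
vertex 2.697 2.574 1.054
vertex 1.803 3.075 1.362
endloop
endfacet
facet normal -0.281 0.593 0.754
outer loop
vertex 2.537 3.621 1.206
vertex 1.803 3.075 1.362
vertex 3.063 2.446 2.326
endloop
endfacet
facet normal -0.275 0.097 -0.956
outer loop
vertex 1.803 3.075 1.362
vertex 2.697 2.574 1.054
vertex 1.742 2.151 1.286
endloop
endfacet
facet normal -0.615 -0.024 0.788
outer loop
vertex 1.803 3.075 1.362
vertex 1.742 2.151 1.286
vertex 3.063 2.446 2.326
endloop
endfacet
facet normal -0.275 0.096 -0.957
outer loop
vertex 1.742 2.151 1.286
vertex 2.697 2.574 1.054
vertex 2.4 1.546 1.036
endloop
endfacet
facet normal -0.364 -0.665 0.652
outer loop
vertex 1.742 2.151 1.286
vertex 2.4 1.546 1.036
vertex 3.063 2.446 2.326
endloop
endfacet
facet normal -0.275 0.096 -0.956
outer loop
vertex 2.4 1.546 1.036
vertex 2.697 2.574 1.054
vertex 3.282 1.715 0.799
endloop
endfacet
facet normal 0.283 -0.849 0.447
outer loop
vertex 2.4 1.546 1.036
vertex 3.282 1.715 0.799
vertex 3.063 2.446 2.326
endloop
endfacet
facet normal -0.276 0.096 -0.956
outer loop
vertex 3.282 1.715 0.799
vertex 2.697 2.574 1.054
vertex 3.723 2.531 0.754
endloop
endfacet
facet normal 0.838 -0.435 0.328
outer loop
vertex 3.282 1.715 0.799
vertex 3.723 2.531 0.754
vertex 3.063 2.446 2.326
endloop
endfacet
facet normal -0.007 -0.901 -0.434
outer loop
vertex 0.489 -2.313 -0.373
vertex 0.064 -2.091 -0.827
vertex 0.724 -2.088 -0.844
endloop
endfacet
facet normal 0.912 -0.184 0.367
outer loop
vertex 0.489 -2.313 -0.373
vertex 0.724 -2.088 -0.844
vertex 0.5 -0.791 0.361
endloop
endfacet
facet normal 0.912 -0.183 0.367
outer loop
vertex 0.5 -0.791 0.361
vertex 0.724 -2.088 -0.844
vertex 0.735 -0.565 -0.111
endloop
endfacet
facet normal 0.006 0.901 0.434
outer loop
vertex 0.5 -0.791 0.361
vertex 0.735 -0.565 -0.111
vertex 0.076 -0.569 -0.093
endloop
endfacet
facet normal -0.007 -0.901 -0.434
outer loop
vertex 0.724 -2.088 -0.844
vertex 0.064 -2.091 -0.827
vertex 0.462 -1.865 -1.302
endloop
endfacet
facet normal 0.889 0.193 -0.415
outer loop
vertex 0.724 -2.088 -0.844
vertex 0.462 -1.865 -1.302
vertex 0.735 -0.565 -0.111
endloop
endfacet
facet normal 0.889 0.193 -0.415
outer loop
vertex 0.735 -0.565 -0.111
vertex 0.462 -1.865 -1.302
vertex 0.473 -0.342 -0.569
endloop
endfacet
facet normal 0.006 0.901 0.435
outer loop
vertex 0.735 -0.565 -0.111
vertex 0.473 -0.342 -0.569
vertex 0.076 -0.569 -0.093
endloop
endfacet
facet normal -0.006 -0.901 -0.434
outer loop
vertex 0.462 -1.865 -1.302
vertex 0.064 -2.091 -0.827
vertex -0.099 -1.813 -1.402
endloop
endfacet
facet normal 0.197 0.424 -0.884
outer loop
vertex 0.462 -1.865 -1.302
vertex -0.099 -1.813 -1.402
vertex 0.473 -0.342 -0.569
endloop
endfacet
facet normal 0.197 0.424 -0.884
outer loop
vertex 0.473 -0.342 -0.569
vertex -0.099 -1.813 -1.402
vertex -0.088 -0.29 -0.669
endloop
endfacet
facet normal 0.006 0.901 0.435
outer loop
vertex 0.473 -0.342 -0.569
vertex -0.088 -0.29 -0.669
vertex 0.076 -0.569 -0.093
endloop
endfacet
facet normal -0.007 -0.901 -0.434
outer loop
vertex -0.099 -1.813 -1.402
vertex 0.064 -2.091 -0.827
vertex -0.537 -1.97 -1.069
endloop
endfacet
facet normal -0.643 0.336 -0.688
outer loop
vertex -0.099 -1.813 -1.402
vertex -0.537 -1.97 -1.069
vertex -0.088 -0.29 -0.669
endloop
endfacet
facet normal -0.645 0.336 -0.687
outer loop
vertex -0.088 -0.29 -0.669
vertex -0.537 -1.97 -1.069
vertex -0.526 -0.448 -0.335
endloop
endfacet
facet normal 0.006 0.901 0.434
outer loop
vertex -0.088 -0.29 -0.669
vertex -0.526 -0.448 -0.335
vertex 0.076 -0.569 -0.093
endloop
endfacet
facet normal -0.006 -0.901 -0.434
outer loop
vertex -0.537 -1.97 -1.069
vertex 0.064 -2.091 -0.827
vertex -0.522 -2.219 -0.553
endloop
endfacet
facet normal -1.000 -0.006 0.026
outer loop
vertex -0.537 -1.97 -1.069
vertex -0.522 -2.219 -0.553
vertex -0.526 -0.448 -0.335
endloop
endfacet
facet normal -1.000 -0.006 0.026
outer loop
vertex -0.526 -0.448 -0.335
vertex -0.522 -2.219 -0.553
vertex -0.511 -0.696 0.18
endloop
endfacet
facet normal 0.007 0.901 0.434
outer loop
vertex -0.526 -0.448 -0.335
vertex -0.511 -0.696 0.18
vertex 0.076 -0.569 -0.093
endloop
endfacet
facet normal -0.006 -0.901 -0.434
outer loop
vertex -0.522 -2.219 -0.553
vertex 0.064 -2.091 -0.827
vertex -0.065 -2.371 -0.244
endloop
endfacet
facet normal -0.602 -0.343 0.721
outer loop
vertex -0.522 -2.219 -0.553
vertex -0.065 -2.371 -0.244
vertex -0.511 -0.696 0.18
endloop
endfacet
facet normal -0.603 -0.343 0.720
outer loop
vertex -0.511 -0.696 0.18
vertex -0.065 -2.371 -0.244
vertex -0.054 -0.849 0.49
endloop
endfacet
facet normal 0.007 0.901 0.434
outer loop
vertex -0.511 -0.696 0.18
vertex -0.054 -0.849 0.49
vertex 0.076 -0.569 -0.093
endloop
endfacet
facet normal -0.007 -0.901 -0.434
outer loop
vertex -0.065 -2.371 -0.244
vertex 0.064 -2.091 -0.827
vertex 0.489 -2.313 -0.373
endloop
endfacet
facet normal 0.247 -0.422 0.872
outer loop
vertex -0.065 -2.371 -0.244
vertex 0.489 -2.313 -0.373
vertex -0.054 -0.849 0.49
endloop
endfacet
facet normal 0.247 -0.422 0.872
outer loop
vertex -0.054 -0.849 0.49
vertex 0.489 -2.313 -0.373
vertex 0.5 -0.791 0.361
endloop
endfacet
facet normal 0.007 0.901 0.434
outer loop
vertex -0.054 -0.849 0.49
vertex 0.5 -0.791 0.361
vertex 0.076 -0.569 -0.093
endloop
endfacet

endsolid


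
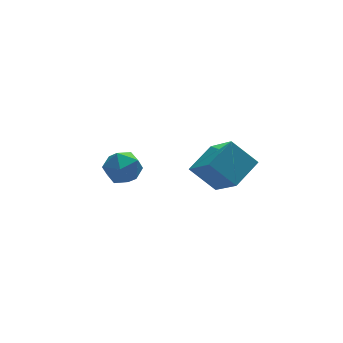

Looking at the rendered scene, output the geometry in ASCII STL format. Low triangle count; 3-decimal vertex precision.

solid 
facet normal -0.784 -0.484 -0.388
outer loop
vertex 2.577 -2.259 -3.725
vertex 1.598 -1.548 -2.633
vertex 2.247 -0.651 -5.067
endloop
endfacet
facet normal 0.600 -0.436 -0.670
outer loop
vertex 3.542 0.148 -4.427
vertex 2.577 -2.259 -3.725
vertex 2.247 -0.651 -5.067
endloop
endfacet
facet normal -0.785 -0.484 -0.388
outer loop
vertex 2.247 -0.651 -5.067
vertex 1.598 -1.548 -2.633
vertex 1.269 0.06 -3.974
endloop
endfacet
facet normal -0.155 0.759 -0.633
outer loop
vertex 1.269 0.06 -3.974
vertex 3.542 0.148 -4.427
vertex 2.247 -0.651 -5.067
endloop
endfacet
facet normal 0.155 -0.758 0.633
outer loop
vertex 2.577 -2.259 -3.725
vertex 2.893 -0.749 -1.993
vertex 1.598 -1.548 -2.633
endloop
endfacet
facet normal 0.600 -0.436 -0.670
outer loop
vertex 3.871 -1.46 -3.086
vertex 2.577 -2.259 -3.725
vertex 3.542 0.148 -4.427
endloop
endfacet
facet normal 0.156 -0.758 0.633
outer loop
vertex 3.871 -1.46 -3.086
vertex 2.893 -0.749 -1.993
vertex 2.577 -2.259 -3.725
endloop
endfacet
facet normal -0.600 0.436 0.670
outer loop
vertex 1.598 -1.548 -2.633
vertex 2.893 -0.749 -1.993
vertex 1.269 0.06 -3.974
endloop
endfacet
facet normal -0.156 0.758 -0.633
outer loop
vertex 2.563 0.859 -3.335
vertex 3.542 0.148 -4.427
vertex 1.269 0.06 -3.974
endloop
endfacet
facet normal -0.600 0.436 0.670
outer loop
vertex 1.269 0.06 -3.974
vertex 2.893 -0.749 -1.993
vertex 2.563 0.859 -3.335
endloop
endfacet
facet normal 0.784 0.484 0.388
outer loop
vertex 2.563 0.859 -3.335
vertex 3.871 -1.46 -3.086
vertex 3.542 0.148 -4.427
endloop
endfacet
facet normal 0.785 0.484 0.387
outer loop
vertex 2.893 -0.749 -1.993
vertex 3.871 -1.46 -3.086
vertex 2.563 0.859 -3.335
endloop
endfacet
facet normal 0.008 0.694 0.720
outer loop
vertex -2.672 -1.214 -1.331
vertex -2.531 -1.881 -0.69
vertex -1.8 -1.464 -1.1
endloop
endfacet
facet normal 0.248 0.963 0.105
outer loop
vertex -2.672 -1.214 -1.331
vertex -1.8 -1.464 -1.1
vertex -2.021 -1.309 -1.996
endloop
endfacet
facet normal -0.264 0.884 -0.385
outer loop
vertex -2.672 -1.214 -1.331
vertex -2.021 -1.309 -1.996
vertex -2.888 -1.631 -2.14
endloop
endfacet
facet normal -0.821 0.566 -0.072
outer loop
vertex -2.672 -1.214 -1.331
vertex -2.888 -1.631 -2.14
vertex -3.203 -1.985 -1.333
endloop
endfacet
facet normal -0.653 0.448 0.610
outer loop
vertex -2.672 -1.214 -1.331
vertex -3.203 -1.985 -1.333
vertex -2.531 -1.881 -0.69
endloop
endfacet
facet normal 0.811 0.576 -0.100
outer loop
vertex -2.021 -1.309 -1.996
vertex -1.8 -1.464 -1.1
vertex -1.477 -2.035 -1.767
endloop
endfacet
facet normal 0.423 0.139 0.895
outer loop
vertex -1.8 -1.464 -1.1
vertex -2.531 -1.881 -0.69
vertex -1.792 -2.389 -0.96
endloop
endfacet
facet normal -0.647 -0.258 0.718
outer loop
vertex -2.531 -1.881 -0.69
vertex -3.203 -1.985 -1.333
vertex -2.659 -2.711 -1.104
endloop
endfacet
facet normal -0.919 -0.067 -0.388
outer loop
vertex -3.203 -1.985 -1.333
vertex -2.888 -1.631 -2.14
vertex -2.88 -2.556 -2.0
endloop
endfacet
facet normal -0.018 0.449 -0.894
outer loop
vertex -2.888 -1.631 -2.14
vertex -2.021 -1.309 -1.996
vertex -2.149 -2.139 -2.41
endloop
endfacet
facet normal 0.821 -0.566 0.072
outer loop
vertex -2.008 -2.806 -1.769
vertex -1.477 -2.035 -1.767
vertex -1.792 -2.389 -0.96
endloop
endfacet
facet normal 0.264 -0.884 0.385
outer loop
vertex -2.008 -2.806 -1.769
vertex -1.792 -2.389 -0.96
vertex -2.659 -2.711 -1.104
endloop
endfacet
facet normal -0.248 -0.963 -0.105
outer loop
vertex -2.008 -2.806 -1.769
vertex -2.659 -2.711 -1.104
vertex -2.88 -2.556 -2.0
endloop
endfacet
facet normal -0.008 -0.694 -0.720
outer loop
vertex -2.008 -2.806 -1.769
vertex -2.88 -2.556 -2.0
vertex -2.149 -2.139 -2.41
endloop
endfacet
facet normal 0.653 -0.448 -0.610
outer loop
vertex -2.008 -2.806 -1.769
vertex -2.149 -2.139 -2.41
vertex -1.477 -2.035 -1.767
endloop
endfacet
facet normal 0.919 0.067 0.388
outer loop
vertex -1.792 -2.389 -0.96
vertex -1.477 -2.035 -1.767
vertex -1.8 -1.464 -1.1
endloop
endfacet
facet normal 0.018 -0.449 0.894
outer loop
vertex -2.659 -2.711 -1.104
vertex -1.792 -2.389 -0.96
vertex -2.531 -1.881 -0.69
endloop
endfacet
facet normal -0.811 -0.576 0.100
outer loop
vertex -2.88 -2.556 -2.0
vertex -2.659 -2.711 -1.104
vertex -3.203 -1.985 -1.333
endloop
endfacet
facet normal -0.423 -0.139 -0.895
outer loop
vertex -2.149 -2.139 -2.41
vertex -2.88 -2.556 -2.0
vertex -2.888 -1.631 -2.14
endloop
endfacet
facet normal 0.647 0.258 -0.718
outer loop
vertex -1.477 -2.035 -1.767
vertex -2.149 -2.139 -2.41
vertex -2.021 -1.309 -1.996
endloop
endfacet

endsolid


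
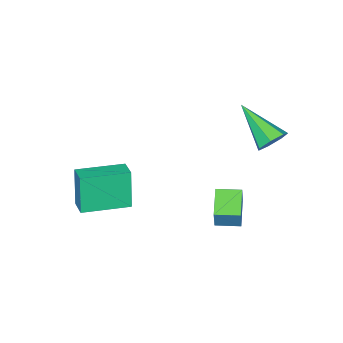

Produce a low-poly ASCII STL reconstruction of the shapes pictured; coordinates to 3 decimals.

solid 
facet normal -0.582 0.813 0.016
outer loop
vertex -2.02 3.178 -2.015
vertex -0.998 3.919 -2.521
vertex -2.378 2.943 -3.082
endloop
endfacet
facet normal -0.752 -0.545 0.372
outer loop
vertex -1.762 2.081 -3.099
vertex -2.02 3.178 -2.015
vertex -2.378 2.943 -3.082
endloop
endfacet
facet normal -0.582 0.813 0.017
outer loop
vertex -2.378 2.943 -3.082
vertex -0.998 3.919 -2.521
vertex -1.357 3.684 -3.588
endloop
endfacet
facet normal -0.312 -0.204 -0.928
outer loop
vertex -1.357 3.684 -3.588
vertex -1.762 2.081 -3.099
vertex -2.378 2.943 -3.082
endloop
endfacet
facet normal 0.311 0.204 0.928
outer loop
vertex -2.02 3.178 -2.015
vertex -0.382 3.057 -2.538
vertex -0.998 3.919 -2.521
endloop
endfacet
facet normal -0.751 -0.545 0.373
outer loop
vertex -1.403 2.316 -2.032
vertex -2.02 3.178 -2.015
vertex -1.762 2.081 -3.099
endloop
endfacet
facet normal 0.311 0.205 0.928
outer loop
vertex -1.403 2.316 -2.032
vertex -0.382 3.057 -2.538
vertex -2.02 3.178 -2.015
endloop
endfacet
facet normal 0.751 0.544 -0.373
outer loop
vertex -0.998 3.919 -2.521
vertex -0.382 3.057 -2.538
vertex -1.357 3.684 -3.588
endloop
endfacet
facet normal -0.311 -0.204 -0.928
outer loop
vertex -0.74 2.822 -3.605
vertex -1.762 2.081 -3.099
vertex -1.357 3.684 -3.588
endloop
endfacet
facet normal 0.751 0.545 -0.372
outer loop
vertex -1.357 3.684 -3.588
vertex -0.382 3.057 -2.538
vertex -0.74 2.822 -3.605
endloop
endfacet
facet normal 0.582 -0.813 -0.017
outer loop
vertex -0.74 2.822 -3.605
vertex -1.403 2.316 -2.032
vertex -1.762 2.081 -3.099
endloop
endfacet
facet normal 0.582 -0.813 -0.016
outer loop
vertex -0.382 3.057 -2.538
vertex -1.403 2.316 -2.032
vertex -0.74 2.822 -3.605
endloop
endfacet
facet normal -0.542 -0.811 -0.220
outer loop
vertex 1.751 -2.372 -1.327
vertex 0.029 -1.192 -1.439
vertex 2.061 -2.09 -3.128
endloop
endfacet
facet normal 0.823 -0.565 0.053
outer loop
vertex 2.571 -1.328 -2.921
vertex 1.751 -2.372 -1.327
vertex 2.061 -2.09 -3.128
endloop
endfacet
facet normal -0.542 -0.811 -0.221
outer loop
vertex 2.061 -2.09 -3.128
vertex 0.029 -1.192 -1.439
vertex 0.34 -0.91 -3.24
endloop
endfacet
facet normal 0.168 0.152 -0.974
outer loop
vertex 0.34 -0.91 -3.24
vertex 2.571 -1.328 -2.921
vertex 2.061 -2.09 -3.128
endloop
endfacet
facet normal -0.168 -0.152 0.974
outer loop
vertex 1.751 -2.372 -1.327
vertex 0.539 -0.43 -1.232
vertex 0.029 -1.192 -1.439
endloop
endfacet
facet normal 0.824 -0.565 0.054
outer loop
vertex 2.26 -1.61 -1.12
vertex 1.751 -2.372 -1.327
vertex 2.571 -1.328 -2.921
endloop
endfacet
facet normal -0.168 -0.152 0.974
outer loop
vertex 2.26 -1.61 -1.12
vertex 0.539 -0.43 -1.232
vertex 1.751 -2.372 -1.327
endloop
endfacet
facet normal -0.823 0.565 -0.054
outer loop
vertex 0.029 -1.192 -1.439
vertex 0.539 -0.43 -1.232
vertex 0.34 -0.91 -3.24
endloop
endfacet
facet normal 0.168 0.152 -0.974
outer loop
vertex 0.849 -0.148 -3.033
vertex 2.571 -1.328 -2.921
vertex 0.34 -0.91 -3.24
endloop
endfacet
facet normal -0.824 0.565 -0.053
outer loop
vertex 0.34 -0.91 -3.24
vertex 0.539 -0.43 -1.232
vertex 0.849 -0.148 -3.033
endloop
endfacet
facet normal 0.542 0.811 0.221
outer loop
vertex 0.849 -0.148 -3.033
vertex 2.26 -1.61 -1.12
vertex 2.571 -1.328 -2.921
endloop
endfacet
facet normal 0.542 0.811 0.220
outer loop
vertex 0.539 -0.43 -1.232
vertex 2.26 -1.61 -1.12
vertex 0.849 -0.148 -3.033
endloop
endfacet
facet normal 0.114 0.830 -0.546
outer loop
vertex -2.995 3.201 -0.176
vertex -3.417 3.575 0.305
vertex -2.683 3.479 0.312
endloop
endfacet
facet normal 0.796 -0.579 -0.179
outer loop
vertex -2.995 3.201 -0.176
vertex -2.683 3.479 0.312
vertex -3.663 1.765 1.495
endloop
endfacet
facet normal 0.114 0.830 -0.546
outer loop
vertex -2.683 3.479 0.312
vertex -3.417 3.575 0.305
vertex -2.923 3.829 0.794
endloop
endfacet
facet normal 0.847 -0.129 0.515
outer loop
vertex -2.683 3.479 0.312
vertex -2.923 3.829 0.794
vertex -3.663 1.765 1.495
endloop
endfacet
facet normal 0.114 0.830 -0.546
outer loop
vertex -2.923 3.829 0.794
vertex -3.417 3.575 0.305
vertex -3.535 3.987 0.907
endloop
endfacet
facet normal 0.235 0.236 0.943
outer loop
vertex -2.923 3.829 0.794
vertex -3.535 3.987 0.907
vertex -3.663 1.765 1.495
endloop
endfacet
facet normal 0.114 0.830 -0.546
outer loop
vertex -3.535 3.987 0.907
vertex -3.417 3.575 0.305
vertex -4.058 3.835 0.567
endloop
endfacet
facet normal -0.577 0.240 0.781
outer loop
vertex -3.535 3.987 0.907
vertex -4.058 3.835 0.567
vertex -3.663 1.765 1.495
endloop
endfacet
facet normal 0.113 0.830 -0.547
outer loop
vertex -4.058 3.835 0.567
vertex -3.417 3.575 0.305
vertex -4.098 3.486 0.029
endloop
endfacet
facet normal -0.981 -0.120 0.151
outer loop
vertex -4.058 3.835 0.567
vertex -4.098 3.486 0.029
vertex -3.663 1.765 1.495
endloop
endfacet
facet normal 0.113 0.830 -0.547
outer loop
vertex -4.098 3.486 0.029
vertex -3.417 3.575 0.305
vertex -3.625 3.204 -0.301
endloop
endfacet
facet normal -0.671 -0.572 -0.472
outer loop
vertex -4.098 3.486 0.029
vertex -3.625 3.204 -0.301
vertex -3.663 1.765 1.495
endloop
endfacet
facet normal 0.112 0.830 -0.547
outer loop
vertex -3.625 3.204 -0.301
vertex -3.417 3.575 0.305
vertex -2.995 3.201 -0.176
endloop
endfacet
facet normal 0.119 -0.776 -0.619
outer loop
vertex -3.625 3.204 -0.301
vertex -2.995 3.201 -0.176
vertex -3.663 1.765 1.495
endloop
endfacet

endsolid


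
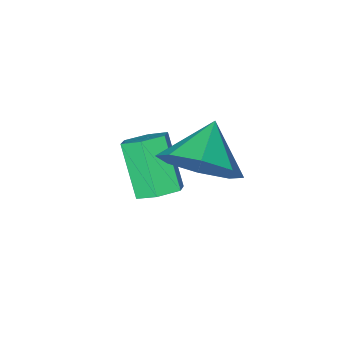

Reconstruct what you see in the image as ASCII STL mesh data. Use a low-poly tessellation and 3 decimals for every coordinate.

solid 
facet normal 0.661 0.483 -0.574
outer loop
vertex 4.27 -0.99 2.995
vertex 3.567 -0.856 2.298
vertex 3.881 -0.339 3.094
endloop
endfacet
facet normal 0.054 -0.119 0.991
outer loop
vertex 4.27 -0.99 2.995
vertex 3.881 -0.339 3.094
vertex 2.733 -1.464 3.022
endloop
endfacet
facet normal 0.661 0.482 -0.574
outer loop
vertex 3.881 -0.339 3.094
vertex 3.567 -0.856 2.298
vertex 3.307 0.01 2.726
endloop
endfacet
facet normal -0.367 0.318 0.874
outer loop
vertex 3.881 -0.339 3.094
vertex 3.307 0.01 2.726
vertex 2.733 -1.464 3.022
endloop
endfacet
facet normal 0.661 0.482 -0.575
outer loop
vertex 3.307 0.01 2.726
vertex 3.567 -0.856 2.298
vertex 2.885 -0.149 2.107
endloop
endfacet
facet normal -0.802 0.401 0.443
outer loop
vertex 3.307 0.01 2.726
vertex 2.885 -0.149 2.107
vertex 2.733 -1.464 3.022
endloop
endfacet
facet normal 0.661 0.483 -0.574
outer loop
vertex 2.885 -0.149 2.107
vertex 3.567 -0.856 2.298
vertex 2.863 -0.722 1.6
endloop
endfacet
facet normal -0.996 0.081 -0.049
outer loop
vertex 2.885 -0.149 2.107
vertex 2.863 -0.722 1.6
vertex 2.733 -1.464 3.022
endloop
endfacet
facet normal 0.662 0.481 -0.575
outer loop
vertex 2.863 -0.722 1.6
vertex 3.567 -0.856 2.298
vertex 3.252 -1.374 1.502
endloop
endfacet
facet normal -0.836 -0.452 -0.312
outer loop
vertex 2.863 -0.722 1.6
vertex 3.252 -1.374 1.502
vertex 2.733 -1.464 3.022
endloop
endfacet
facet normal 0.661 0.482 -0.575
outer loop
vertex 3.252 -1.374 1.502
vertex 3.567 -0.856 2.298
vertex 3.826 -1.722 1.87
endloop
endfacet
facet normal -0.415 -0.889 -0.194
outer loop
vertex 3.252 -1.374 1.502
vertex 3.826 -1.722 1.87
vertex 2.733 -1.464 3.022
endloop
endfacet
facet normal 0.661 0.482 -0.575
outer loop
vertex 3.826 -1.722 1.87
vertex 3.567 -0.856 2.298
vertex 4.248 -1.563 2.489
endloop
endfacet
facet normal 0.020 -0.972 0.236
outer loop
vertex 3.826 -1.722 1.87
vertex 4.248 -1.563 2.489
vertex 2.733 -1.464 3.022
endloop
endfacet
facet normal 0.662 0.482 -0.575
outer loop
vertex 4.248 -1.563 2.489
vertex 3.567 -0.856 2.298
vertex 4.27 -0.99 2.995
endloop
endfacet
facet normal 0.214 -0.651 0.728
outer loop
vertex 4.248 -1.563 2.489
vertex 4.27 -0.99 2.995
vertex 2.733 -1.464 3.022
endloop
endfacet
facet normal 0.115 0.595 -0.796
outer loop
vertex 4.193 -2.442 0.17
vertex 3.599 -2.365 0.142
vertex 3.934 -1.991 0.47
endloop
endfacet
facet normal 0.895 0.285 0.343
outer loop
vertex 4.193 -2.442 0.17
vertex 3.934 -1.991 0.47
vertex 4.016 -3.352 1.387
endloop
endfacet
facet normal 0.895 0.286 0.344
outer loop
vertex 4.016 -3.352 1.387
vertex 3.934 -1.991 0.47
vertex 3.757 -2.902 1.687
endloop
endfacet
facet normal -0.116 -0.596 0.794
outer loop
vertex 4.016 -3.352 1.387
vertex 3.757 -2.902 1.687
vertex 3.421 -3.275 1.358
endloop
endfacet
facet normal 0.116 0.594 -0.796
outer loop
vertex 3.934 -1.991 0.47
vertex 3.599 -2.365 0.142
vertex 3.34 -1.914 0.441
endloop
endfacet
facet normal 0.073 0.793 0.604
outer loop
vertex 3.934 -1.991 0.47
vertex 3.34 -1.914 0.441
vertex 3.757 -2.902 1.687
endloop
endfacet
facet normal 0.073 0.793 0.604
outer loop
vertex 3.757 -2.902 1.687
vertex 3.34 -1.914 0.441
vertex 3.163 -2.825 1.658
endloop
endfacet
facet normal -0.116 -0.596 0.794
outer loop
vertex 3.757 -2.902 1.687
vertex 3.163 -2.825 1.658
vertex 3.421 -3.275 1.358
endloop
endfacet
facet normal 0.116 0.594 -0.796
outer loop
vertex 3.34 -1.914 0.441
vertex 3.599 -2.365 0.142
vertex 3.004 -2.288 0.113
endloop
endfacet
facet normal -0.821 0.508 0.261
outer loop
vertex 3.34 -1.914 0.441
vertex 3.004 -2.288 0.113
vertex 3.163 -2.825 1.658
endloop
endfacet
facet normal -0.820 0.509 0.261
outer loop
vertex 3.163 -2.825 1.658
vertex 3.004 -2.288 0.113
vertex 2.827 -3.198 1.33
endloop
endfacet
facet normal -0.115 -0.596 0.795
outer loop
vertex 3.163 -2.825 1.658
vertex 2.827 -3.198 1.33
vertex 3.421 -3.275 1.358
endloop
endfacet
facet normal 0.116 0.596 -0.794
outer loop
vertex 3.004 -2.288 0.113
vertex 3.599 -2.365 0.142
vertex 3.263 -2.738 -0.187
endloop
endfacet
facet normal -0.895 -0.286 -0.344
outer loop
vertex 3.004 -2.288 0.113
vertex 3.263 -2.738 -0.187
vertex 2.827 -3.198 1.33
endloop
endfacet
facet normal -0.895 -0.285 -0.344
outer loop
vertex 2.827 -3.198 1.33
vertex 3.263 -2.738 -0.187
vertex 3.086 -3.649 1.03
endloop
endfacet
facet normal -0.115 -0.595 0.796
outer loop
vertex 2.827 -3.198 1.33
vertex 3.086 -3.649 1.03
vertex 3.421 -3.275 1.358
endloop
endfacet
facet normal 0.116 0.596 -0.794
outer loop
vertex 3.263 -2.738 -0.187
vertex 3.599 -2.365 0.142
vertex 3.857 -2.815 -0.158
endloop
endfacet
facet normal -0.073 -0.793 -0.604
outer loop
vertex 3.263 -2.738 -0.187
vertex 3.857 -2.815 -0.158
vertex 3.086 -3.649 1.03
endloop
endfacet
facet normal -0.073 -0.793 -0.604
outer loop
vertex 3.086 -3.649 1.03
vertex 3.857 -2.815 -0.158
vertex 3.68 -3.726 1.059
endloop
endfacet
facet normal -0.116 -0.594 0.796
outer loop
vertex 3.086 -3.649 1.03
vertex 3.68 -3.726 1.059
vertex 3.421 -3.275 1.358
endloop
endfacet
facet normal 0.115 0.596 -0.795
outer loop
vertex 3.857 -2.815 -0.158
vertex 3.599 -2.365 0.142
vertex 4.193 -2.442 0.17
endloop
endfacet
facet normal 0.820 -0.509 -0.262
outer loop
vertex 3.857 -2.815 -0.158
vertex 4.193 -2.442 0.17
vertex 3.68 -3.726 1.059
endloop
endfacet
facet normal 0.821 -0.508 -0.261
outer loop
vertex 3.68 -3.726 1.059
vertex 4.193 -2.442 0.17
vertex 4.016 -3.352 1.387
endloop
endfacet
facet normal -0.116 -0.594 0.796
outer loop
vertex 3.68 -3.726 1.059
vertex 4.016 -3.352 1.387
vertex 3.421 -3.275 1.358
endloop
endfacet

endsolid
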